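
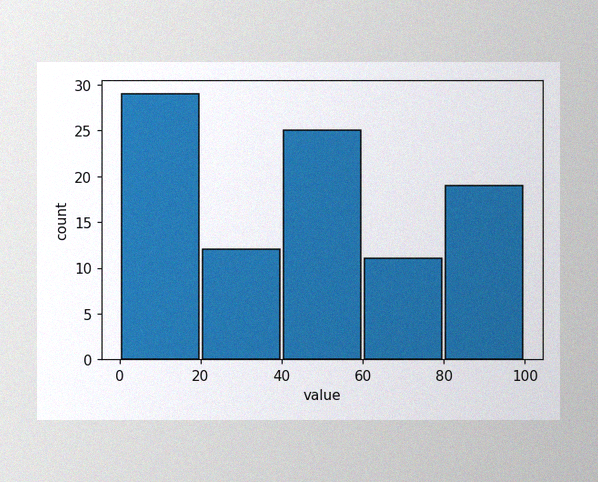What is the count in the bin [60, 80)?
11

The image has some photo noise and uneven lighting. The [60, 80) bin has height 11.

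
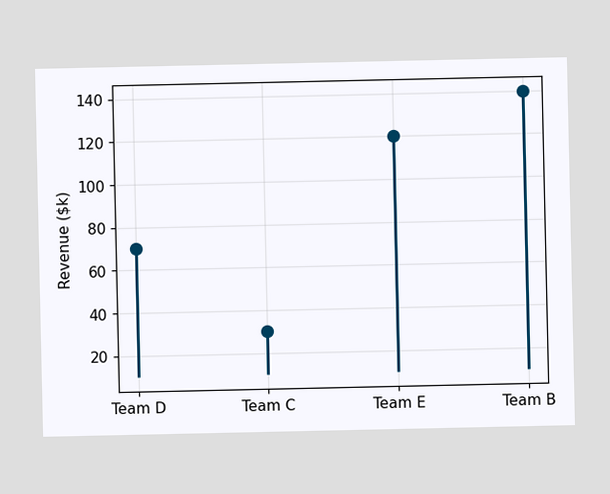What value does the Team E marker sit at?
$120k

The Team E marker sits at $120k.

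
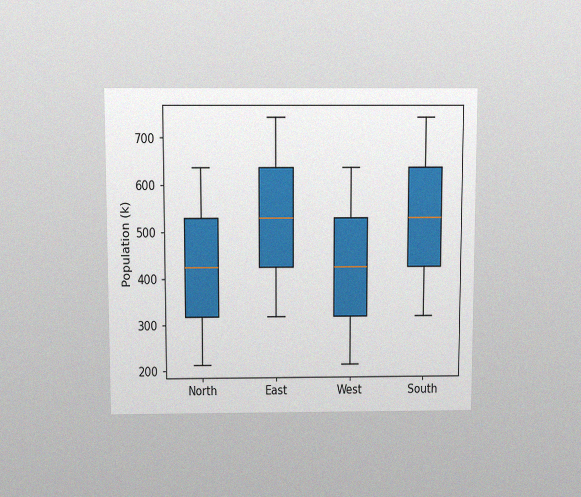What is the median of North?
The chart is viewed slightly from above, with some photo noise. The median line in the North box sits at 424k.

424k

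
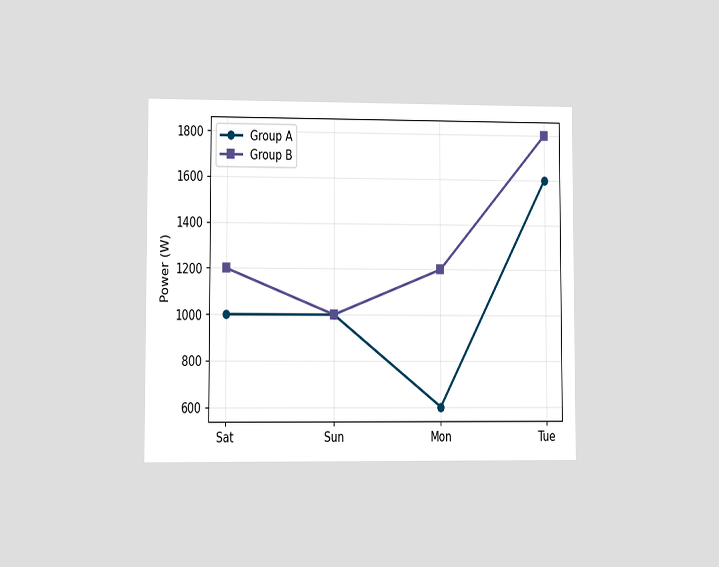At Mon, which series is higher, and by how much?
The chart is viewed at a slight angle. At Mon, Group B sits above the other line by 600W.

Group B, by 600W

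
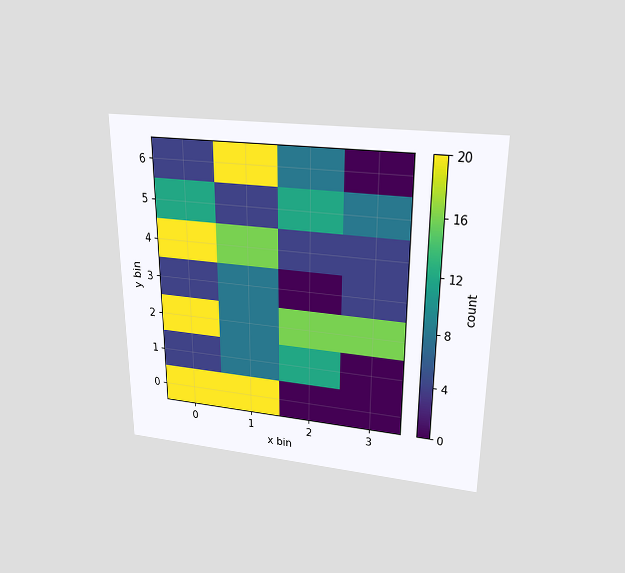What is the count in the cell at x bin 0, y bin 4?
20

The chart is viewed slightly from above. Matching the cell (0, 4) against the colorbar gives 20.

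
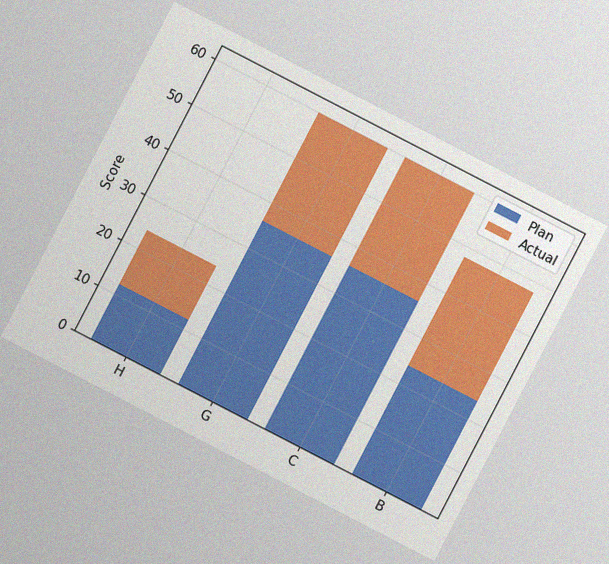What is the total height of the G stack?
The chart is tilted about 27° clockwise, with some photo noise. The G stack's top reaches 60 on the y-axis.

60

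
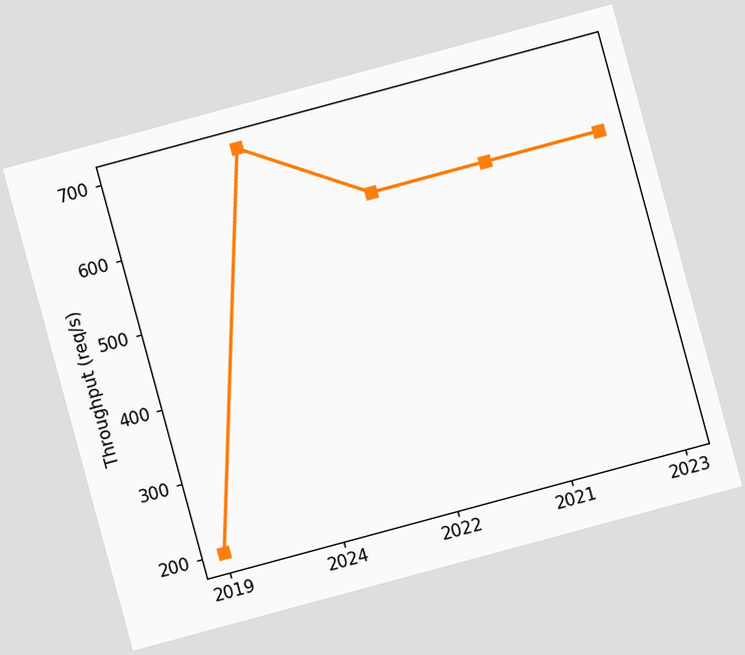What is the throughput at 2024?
The chart is tilted about 15° counter-clockwise. At 2024, the line is at 700req/s.

700req/s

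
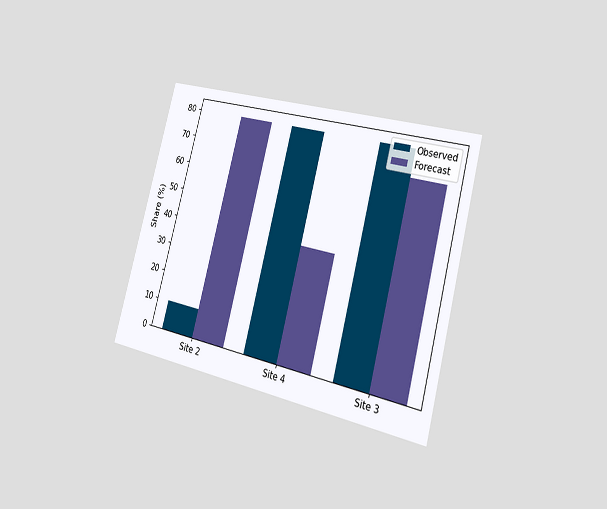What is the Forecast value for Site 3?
70%

The chart is tilted about 15° clockwise and viewed slightly from the right. The Forecast bar at Site 3 reaches 70% on the y-axis.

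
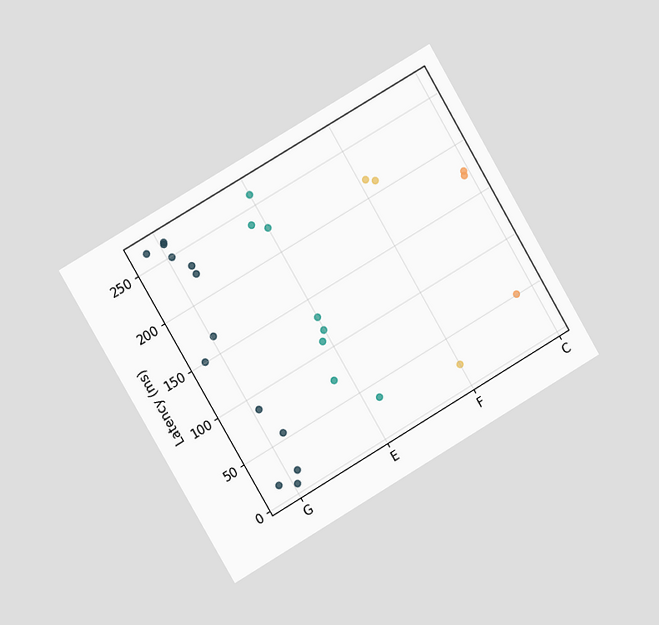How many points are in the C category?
The chart is tilted about 30° counter-clockwise and viewed slightly from the left. Counting the markers in the C column gives 3.

3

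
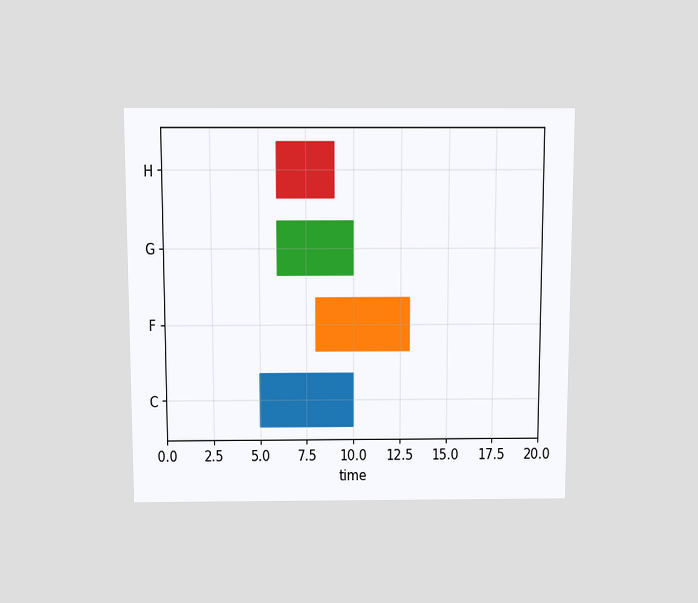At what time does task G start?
The chart is viewed slightly from above. The G bar begins at t=6.

6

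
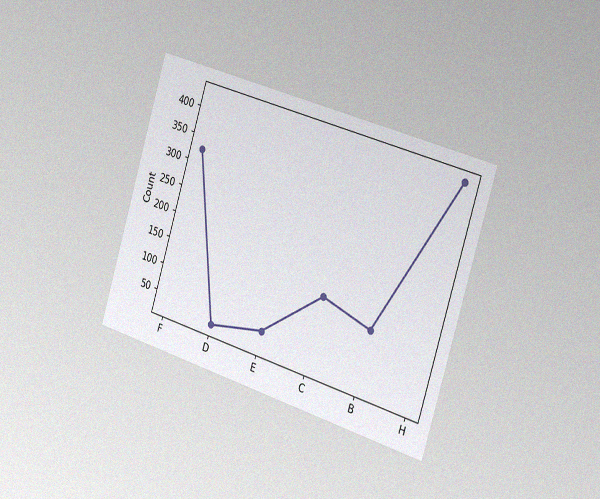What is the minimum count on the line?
25

The chart is tilted about 17° clockwise and viewed slightly from the right, with some photo noise. The lowest point is at D, and reading across to the y-axis gives 25.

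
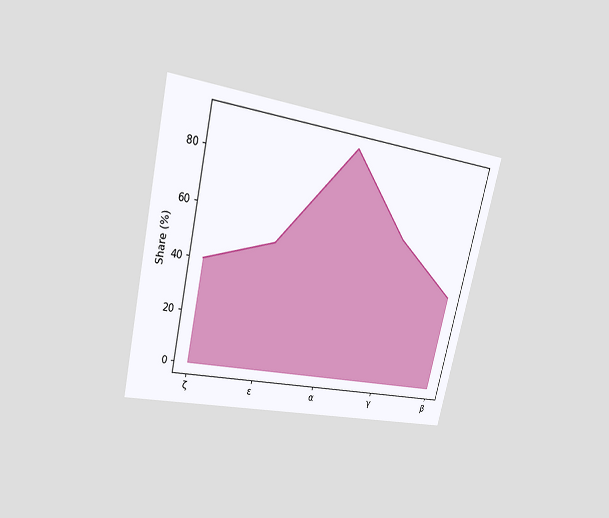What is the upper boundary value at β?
40%

The chart is tilted about 13° clockwise and viewed at a slight angle. At β the upper boundary is at 40%.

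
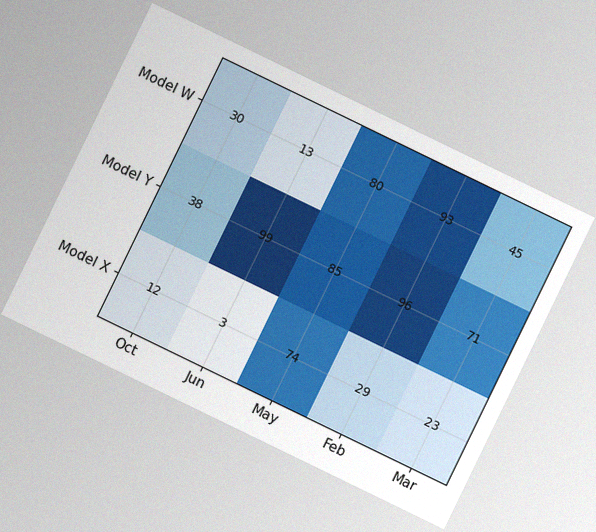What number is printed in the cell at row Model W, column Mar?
The chart is tilted about 26° clockwise, with some photo noise. The (Model W, Mar) cell reads 45.

45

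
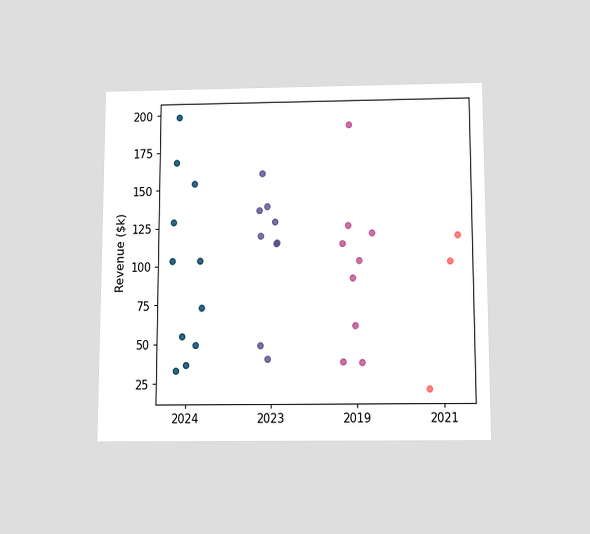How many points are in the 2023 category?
9

The chart is viewed slightly from below. Counting the markers in the 2023 column gives 9.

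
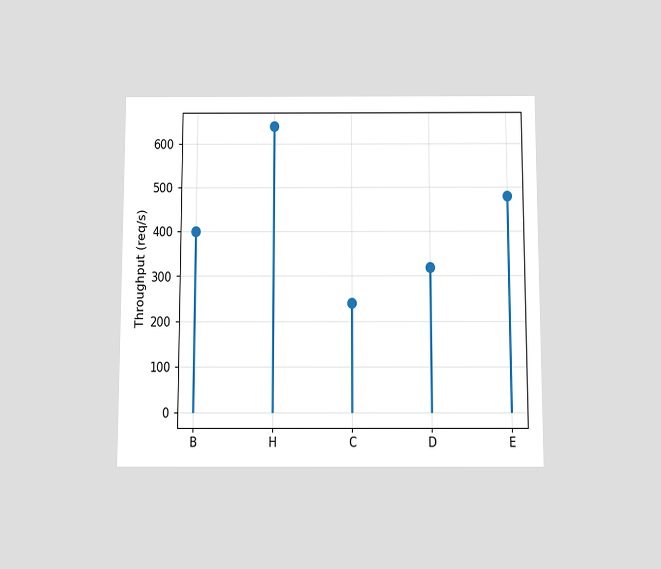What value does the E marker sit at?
480req/s

The chart is viewed slightly from below. The E marker sits at 480req/s.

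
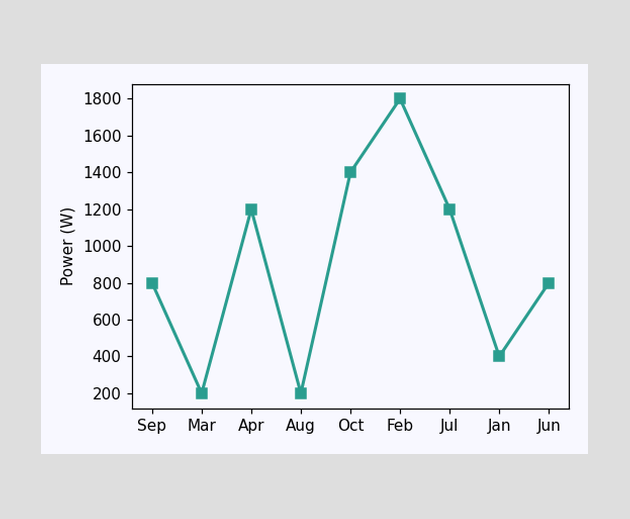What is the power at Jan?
At Jan, the line is at 400W.

400W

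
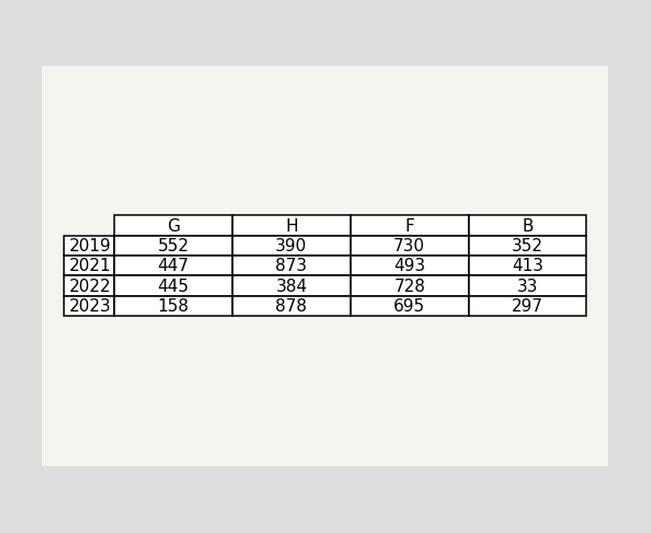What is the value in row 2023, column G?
158

The (2023, G) cell reads 158.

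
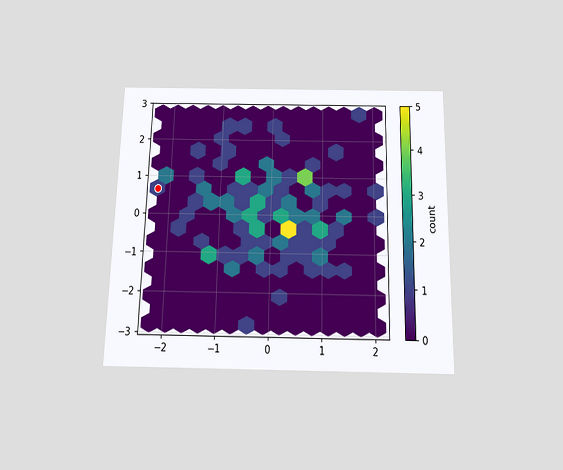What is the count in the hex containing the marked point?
1

The chart is viewed slightly from below. The marked hex reads 1 on the colorbar.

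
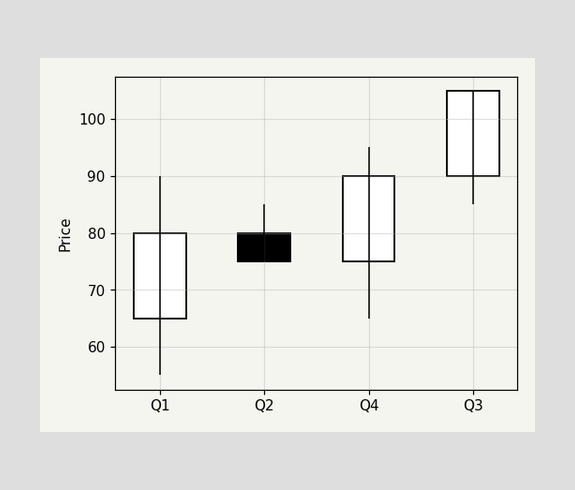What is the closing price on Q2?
75

The Q2 candle closes at 75.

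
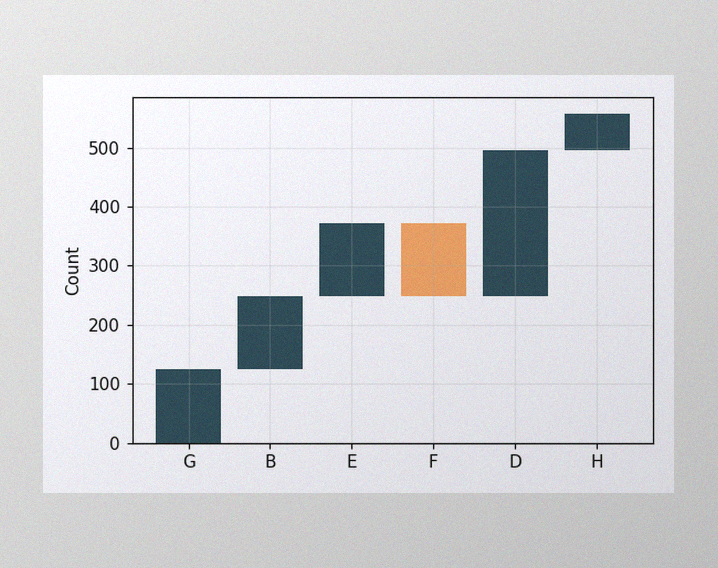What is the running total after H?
558

The image has some photo noise and uneven lighting. After H the running total reaches 558.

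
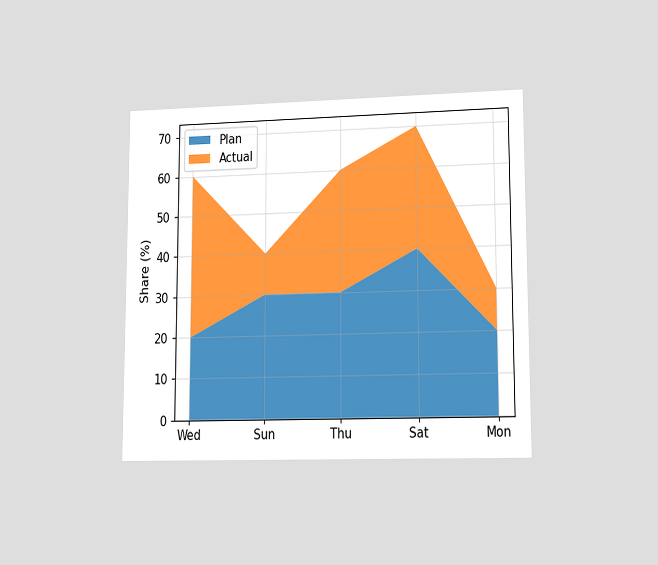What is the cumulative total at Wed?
60%

The chart is viewed at a slight angle. The stacked total at Wed reaches 60%.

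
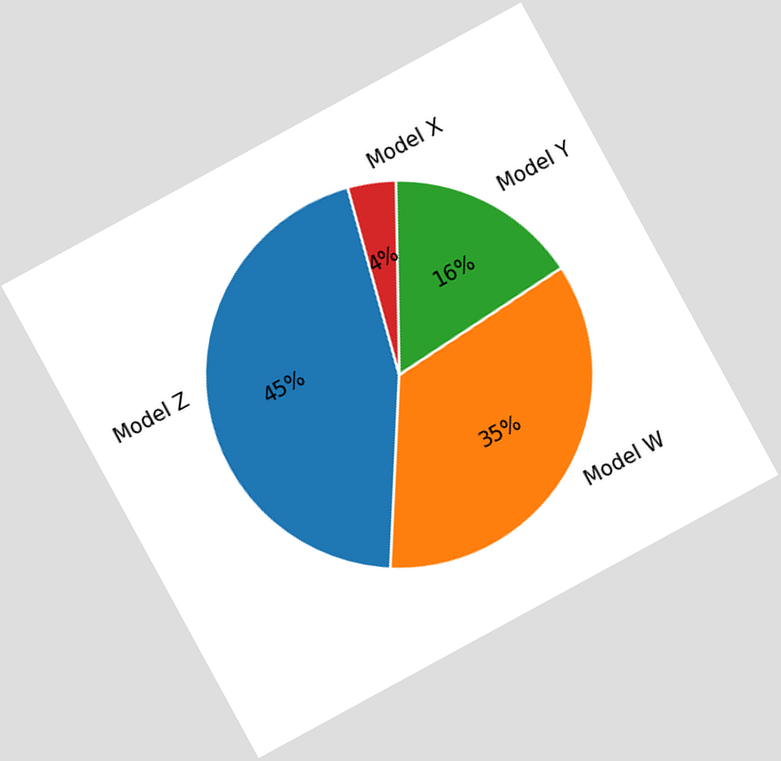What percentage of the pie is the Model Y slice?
16%

The chart is tilted about 29° counter-clockwise. The Model Y slice takes up 16% of the pie.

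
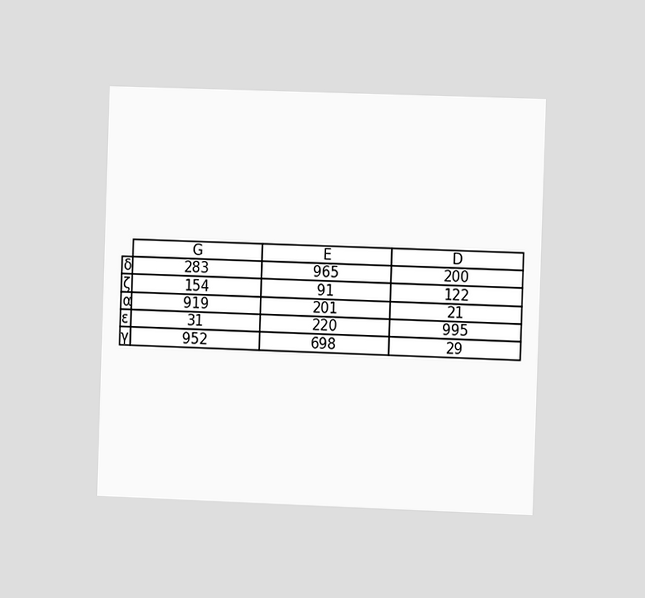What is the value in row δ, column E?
965

The chart is viewed at a slight angle. The (δ, E) cell reads 965.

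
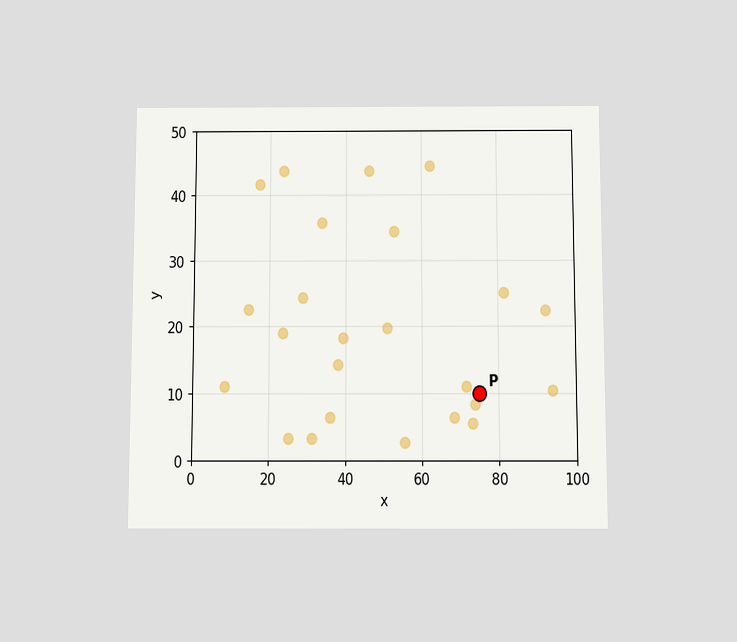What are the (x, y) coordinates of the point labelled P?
The chart is viewed slightly from below. Following the gridlines from P to each axis, P sits at (75, 10).

(75, 10)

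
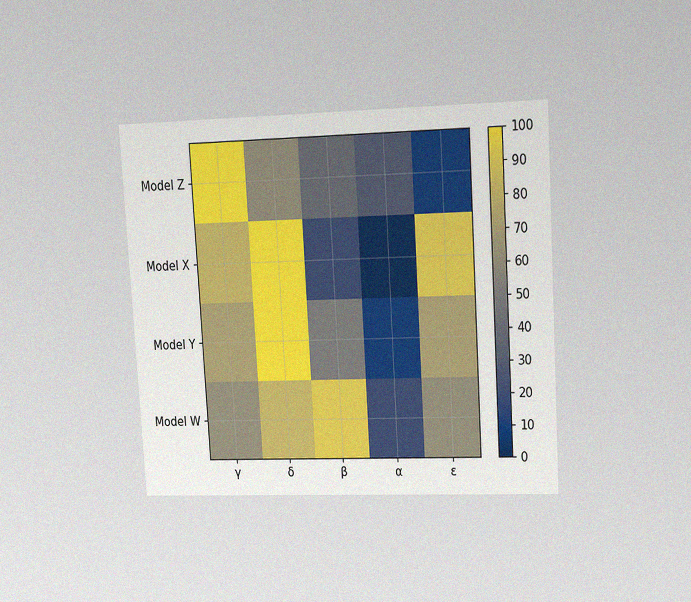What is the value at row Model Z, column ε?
10

The chart is tilted about 3° counter-clockwise and viewed at a slight angle, with some photo noise. Matching cell (Model Z, ε) against the colorbar gives 10.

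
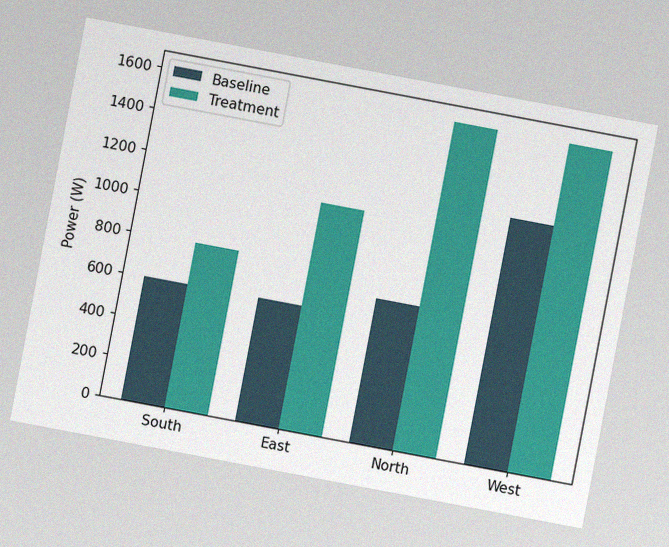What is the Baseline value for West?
1200W

The chart is tilted about 11° clockwise, with some photo noise. The Baseline bar at West reaches 1200W on the y-axis.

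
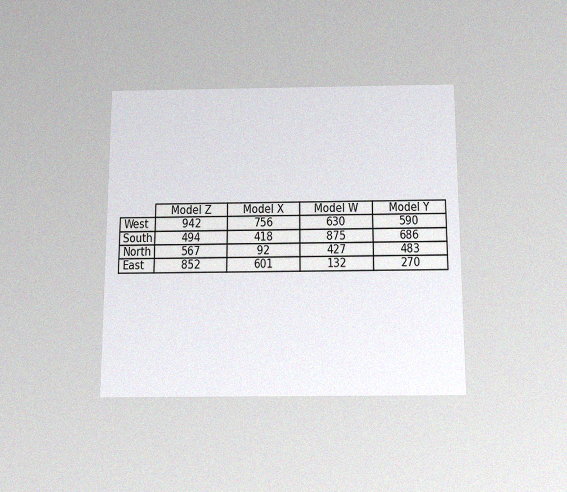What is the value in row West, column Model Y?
590

The chart is viewed slightly from below, with some photo noise. The (West, Model Y) cell reads 590.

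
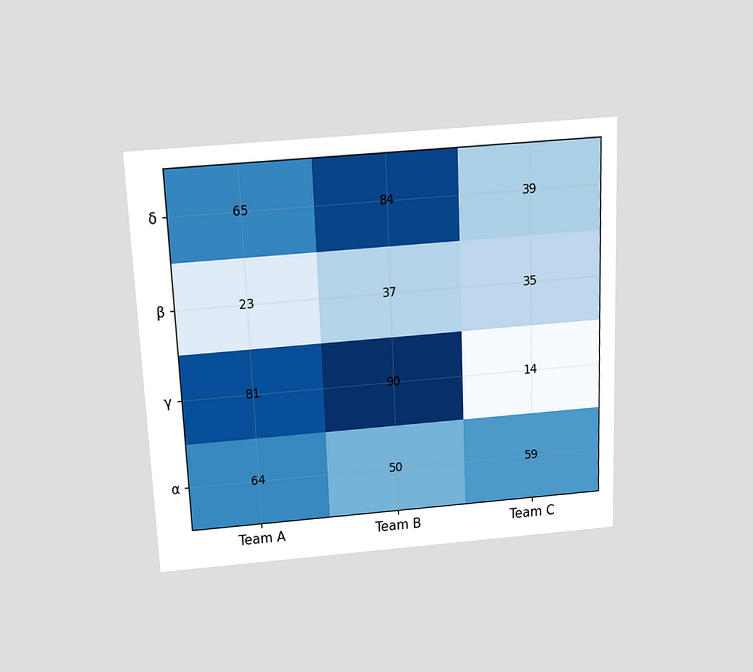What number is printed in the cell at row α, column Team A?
64

The chart is tilted about 2° counter-clockwise and viewed slightly from above. The (α, Team A) cell reads 64.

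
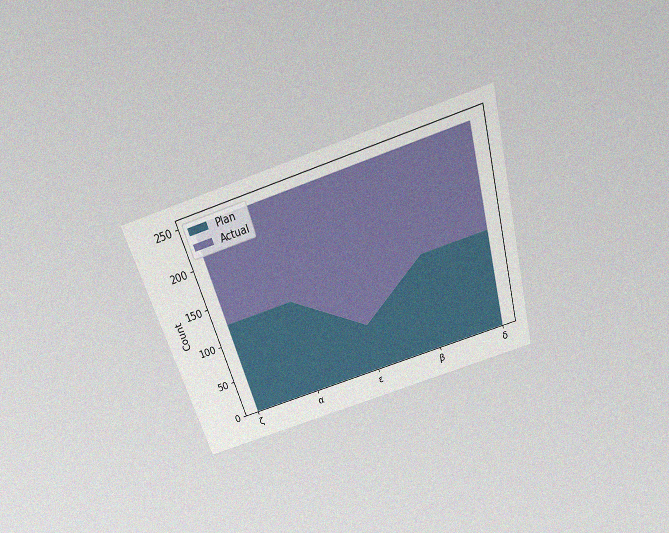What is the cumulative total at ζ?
248

The chart is tilted about 17° counter-clockwise and viewed slightly from above, with some photo noise. The stacked total at ζ reaches 248.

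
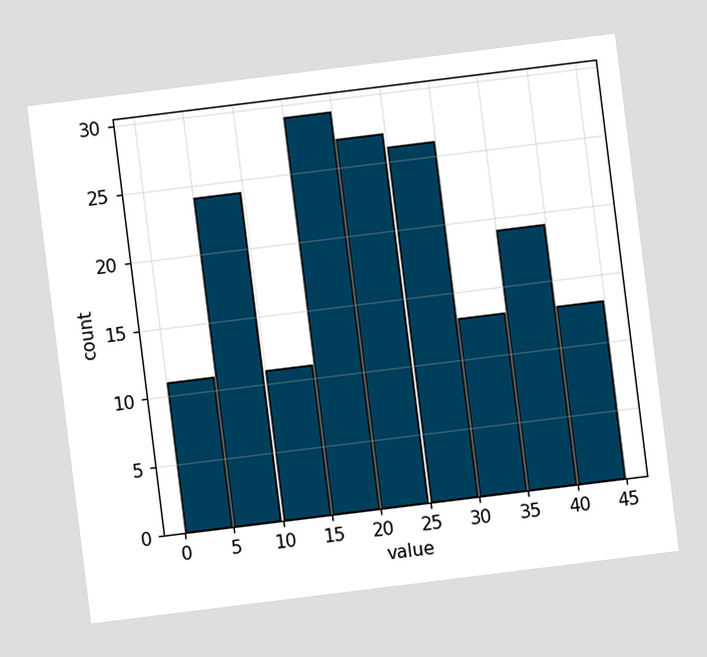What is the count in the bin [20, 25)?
27

The chart is tilted about 7° counter-clockwise. The [20, 25) bin has height 27.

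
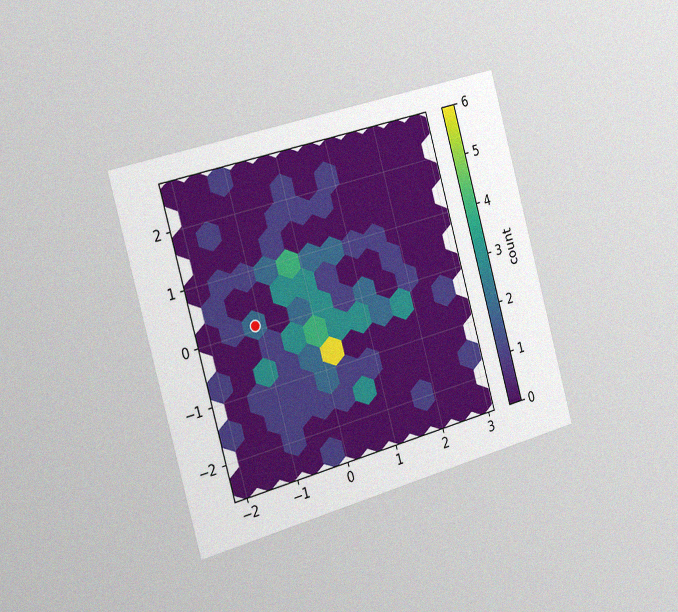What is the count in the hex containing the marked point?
The chart is tilted about 16° counter-clockwise and viewed slightly from the left, with some photo noise. The marked hex reads 2 on the colorbar.

2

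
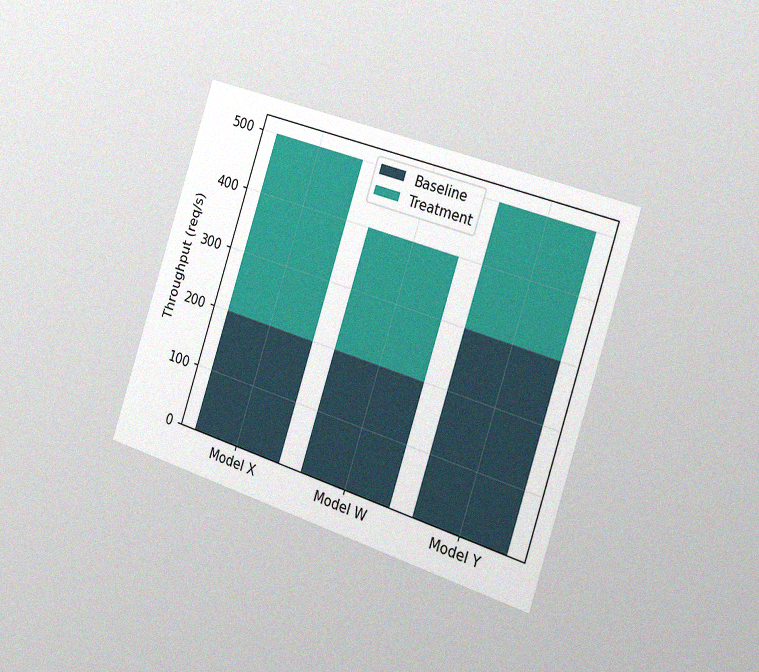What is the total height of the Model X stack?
500req/s

The chart is tilted about 18° clockwise and viewed slightly from the right, with some photo noise. The Model X stack's top reaches 500req/s on the y-axis.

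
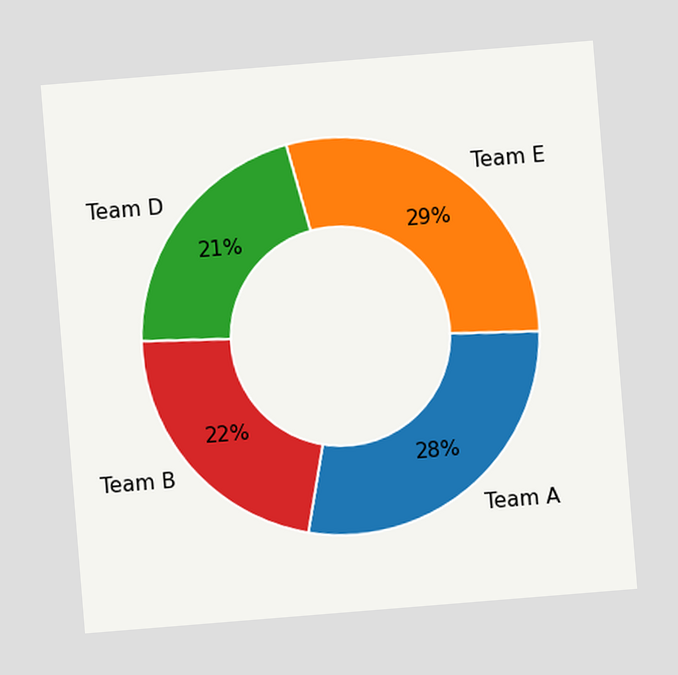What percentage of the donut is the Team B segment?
The chart is tilted about 5° counter-clockwise. The Team B segment takes up 22% of the ring.

22%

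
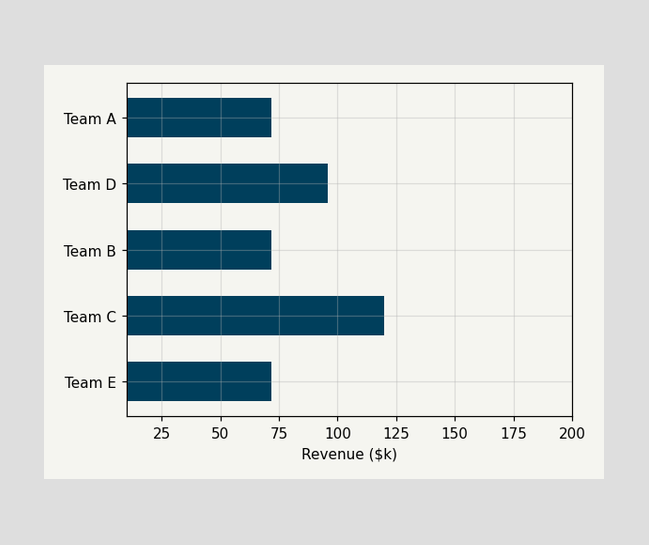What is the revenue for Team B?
Reading along the chart's x-axis, the Team B bar reaches $72k.

$72k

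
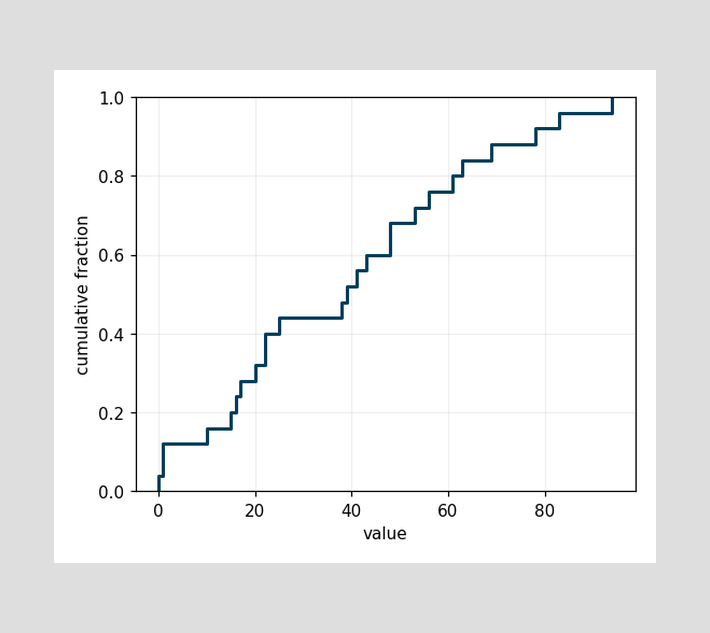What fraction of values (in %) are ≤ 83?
At x=83 the ECDF step is at 96%.

96%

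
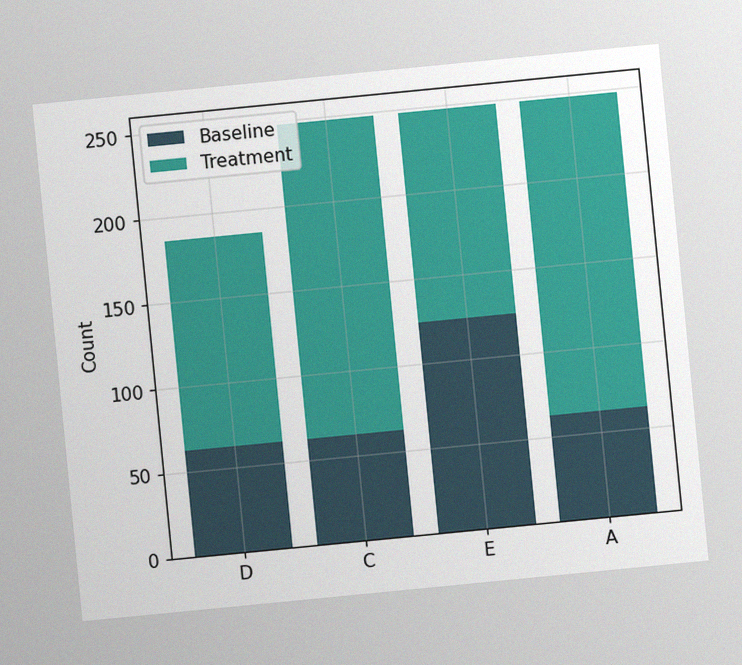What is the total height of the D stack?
186

The chart is tilted about 6° counter-clockwise, with some photo noise. The D stack's top reaches 186 on the y-axis.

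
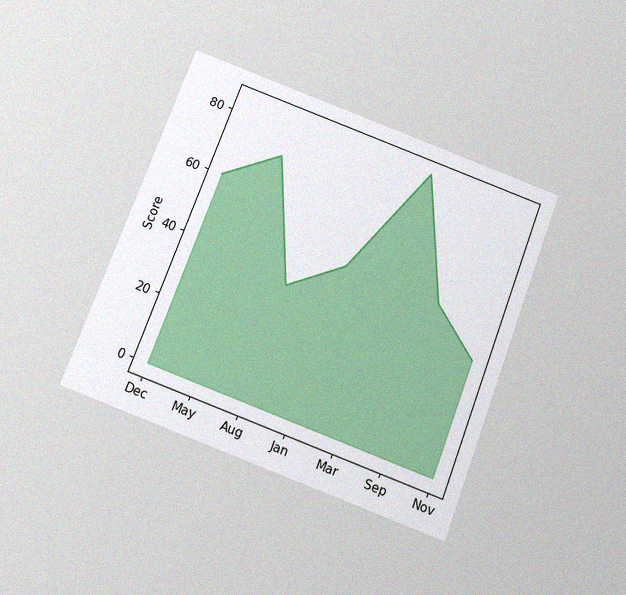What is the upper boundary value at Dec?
60

The chart is tilted about 21° clockwise and viewed slightly from below, with some photo noise. At Dec the upper boundary is at 60.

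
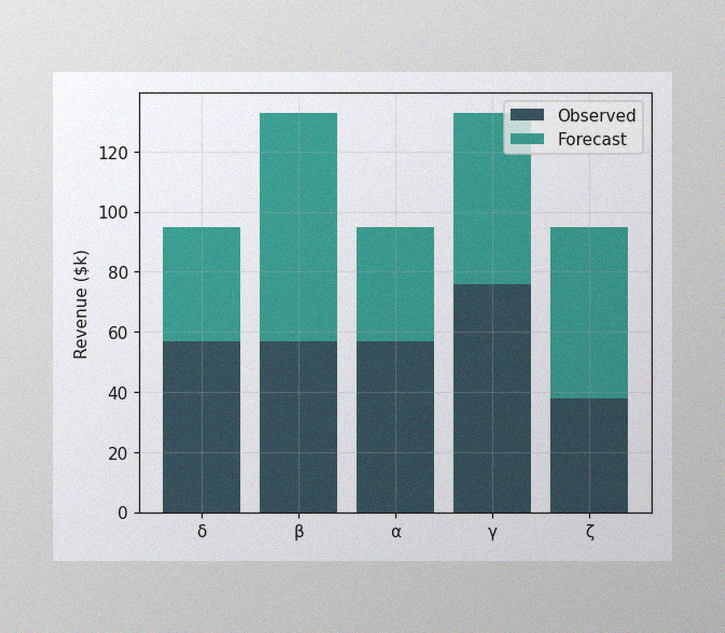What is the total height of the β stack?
$133k

The image has some photo noise and uneven lighting. The β stack's top reaches $133k on the y-axis.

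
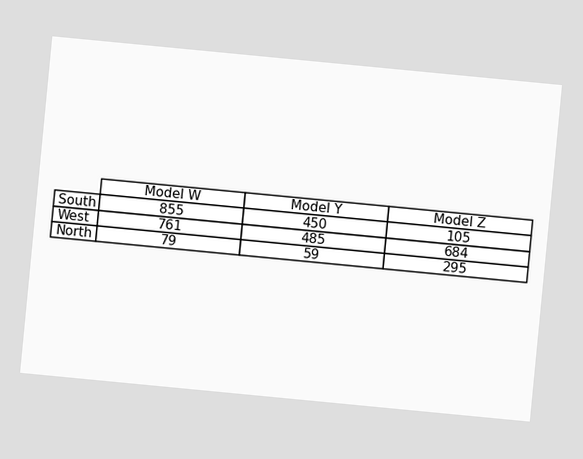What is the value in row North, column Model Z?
295

The chart is tilted about 5° clockwise. The (North, Model Z) cell reads 295.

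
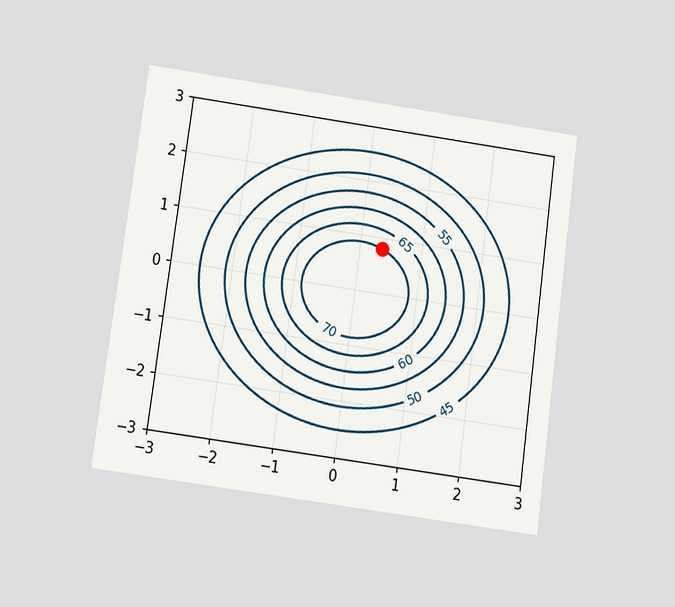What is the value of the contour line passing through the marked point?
70

The chart is tilted about 8° clockwise and viewed slightly from below. The marked point sits on the contour labelled 70.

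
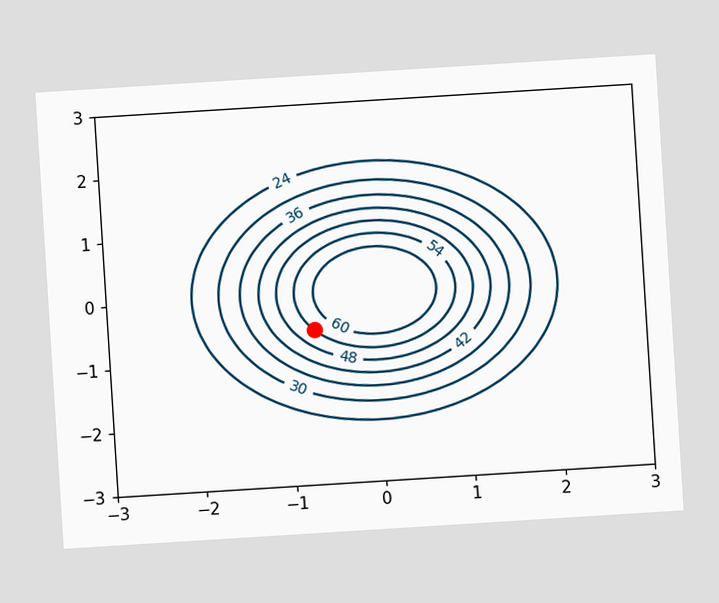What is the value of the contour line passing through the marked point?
The chart is tilted about 4° counter-clockwise. The marked point sits on the contour labelled 54.

54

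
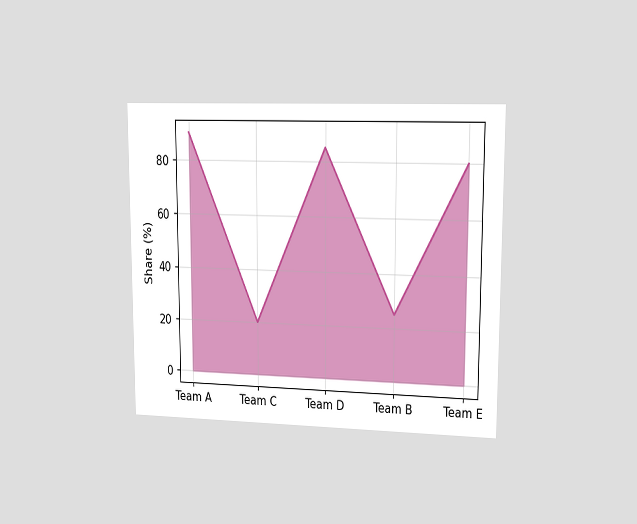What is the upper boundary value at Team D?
85%

The chart is viewed slightly from the right. At Team D the upper boundary is at 85%.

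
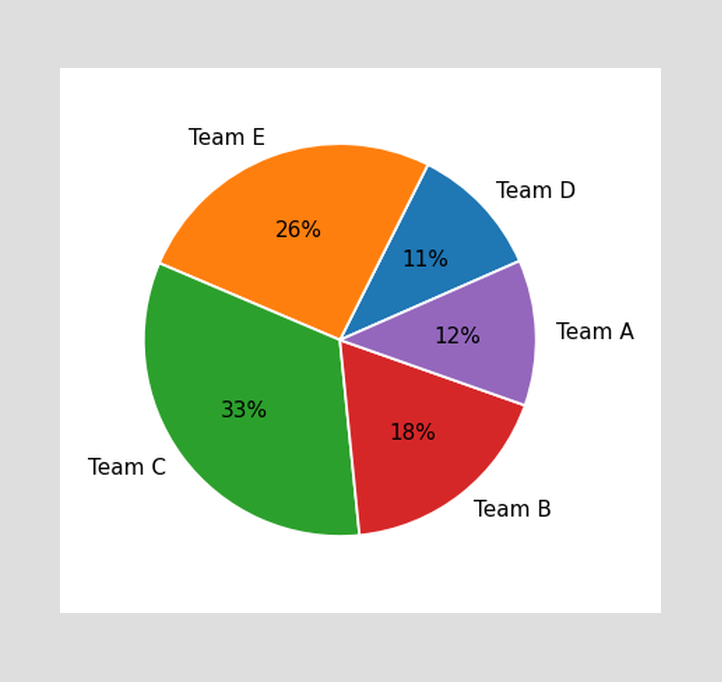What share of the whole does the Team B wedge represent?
18%

The Team B slice takes up 18% of the pie.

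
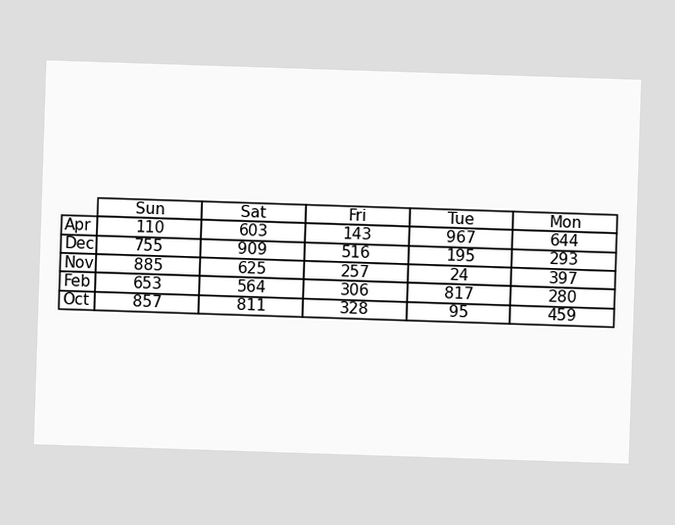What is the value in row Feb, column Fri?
306

The (Feb, Fri) cell reads 306.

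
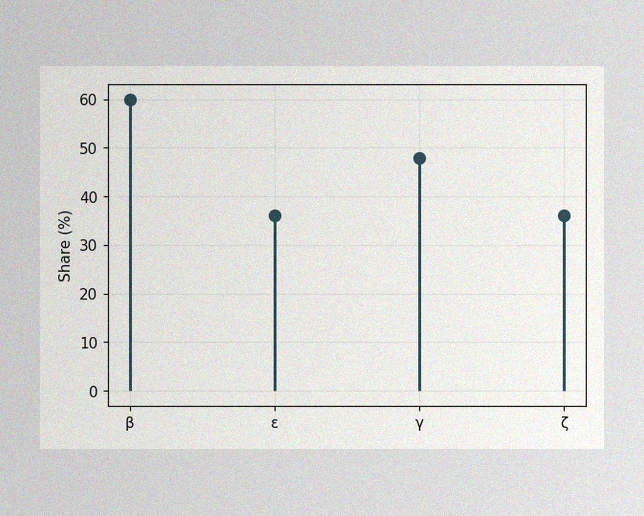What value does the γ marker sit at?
The image has some photo noise and uneven lighting. The γ marker sits at 48%.

48%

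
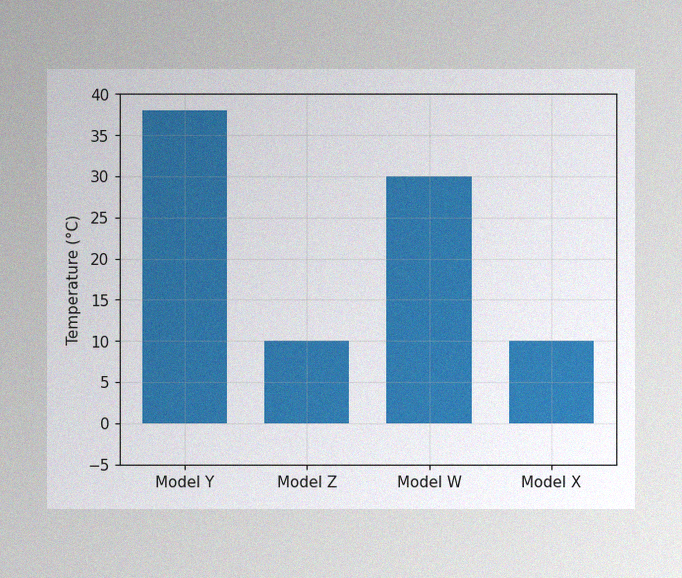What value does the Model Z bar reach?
10°C

The image has some photo noise and uneven lighting. Reading along the chart's y-axis, the Model Z bar reaches 10°C.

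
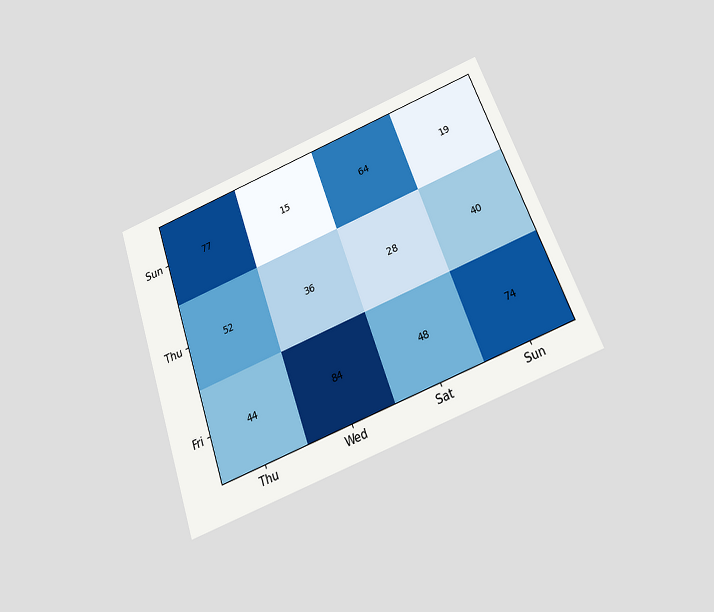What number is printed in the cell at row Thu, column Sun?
The chart is tilted about 20° counter-clockwise and viewed slightly from below. The (Thu, Sun) cell reads 40.

40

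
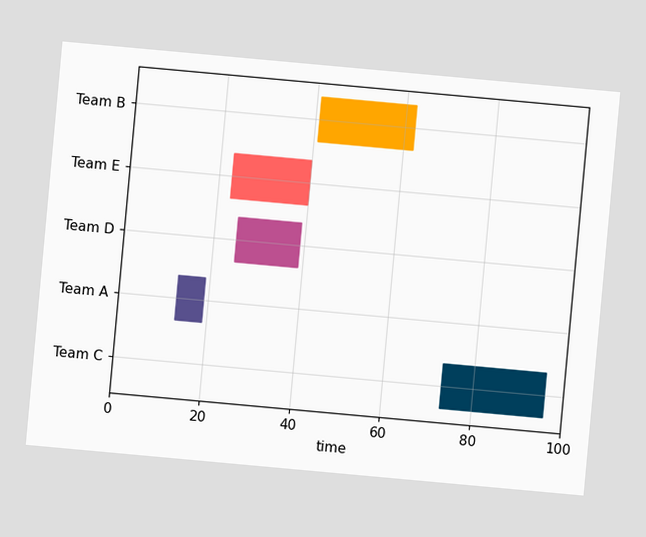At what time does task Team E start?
23

The chart is tilted about 5° clockwise. The Team E bar begins at t=23.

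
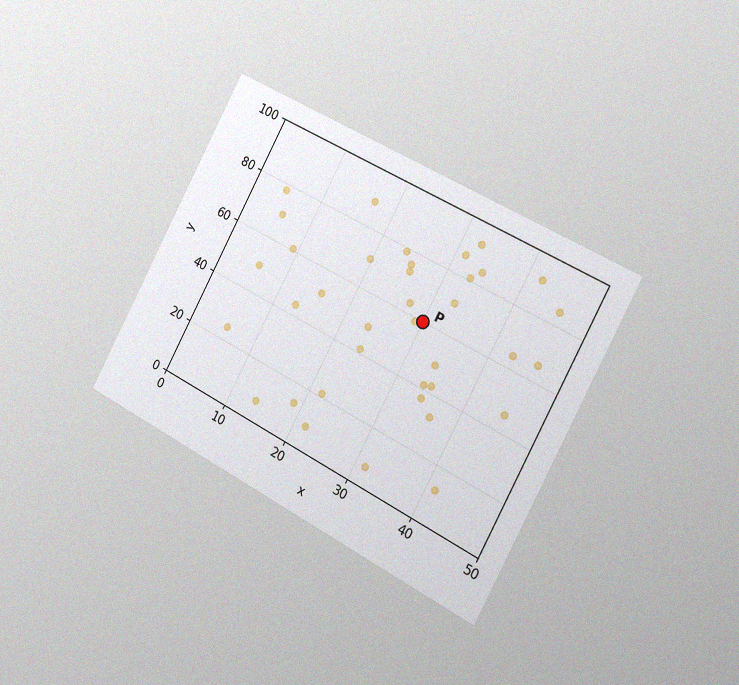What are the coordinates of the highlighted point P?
The chart is tilted about 28° clockwise and viewed slightly from the right, with some photo noise. Following the gridlines from P to each axis, P sits at (30, 60).

(30, 60)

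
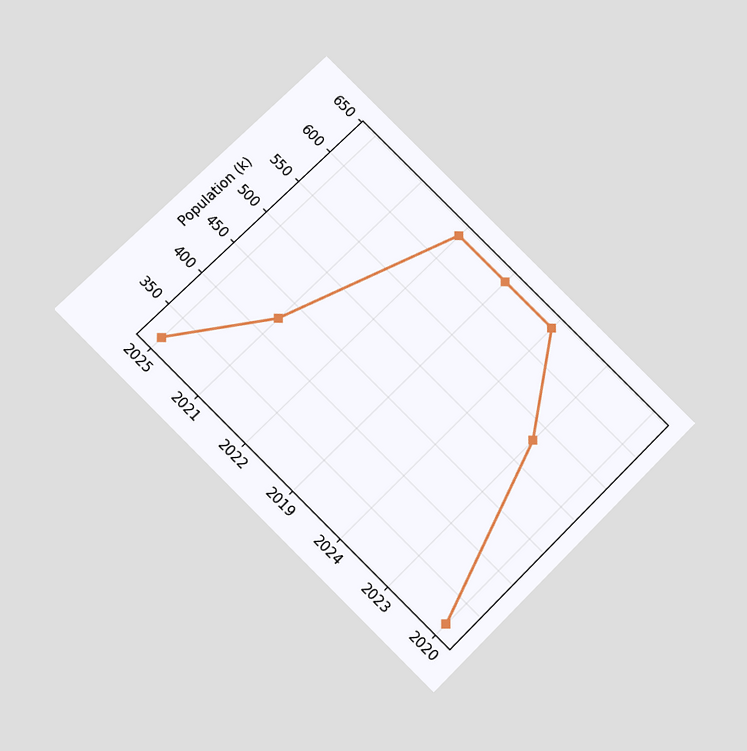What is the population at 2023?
The chart is tilted about 45° clockwise and viewed slightly from below. At 2023, the line is at 530k.

530k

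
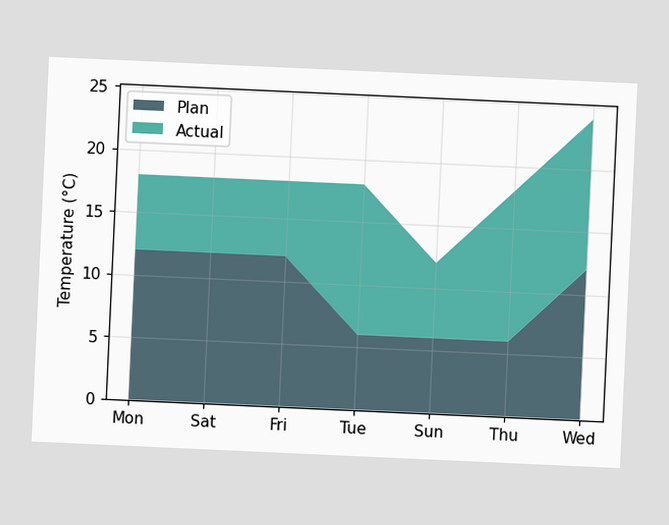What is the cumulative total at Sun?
The chart is tilted about 3° clockwise. The stacked total at Sun reaches 12°C.

12°C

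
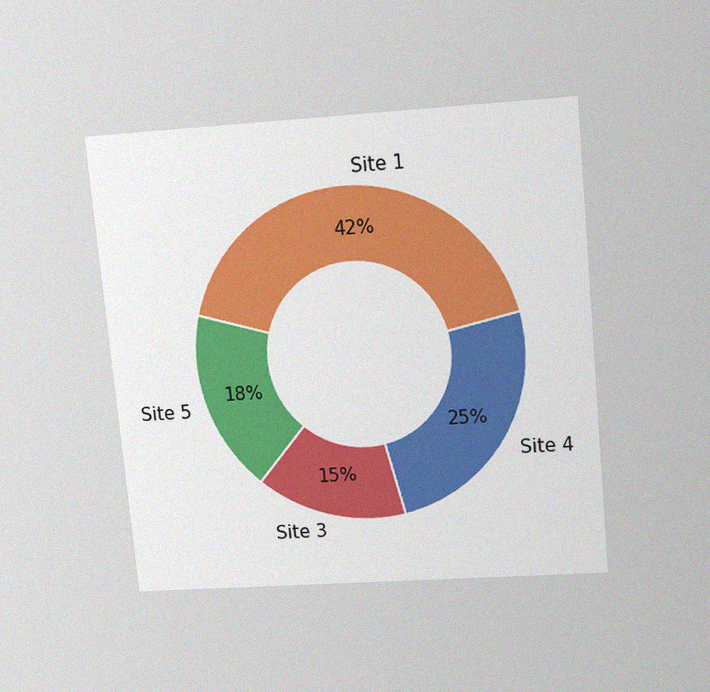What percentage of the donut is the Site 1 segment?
The chart is tilted about 5° counter-clockwise and viewed slightly from above, with some photo noise. The Site 1 segment takes up 42% of the ring.

42%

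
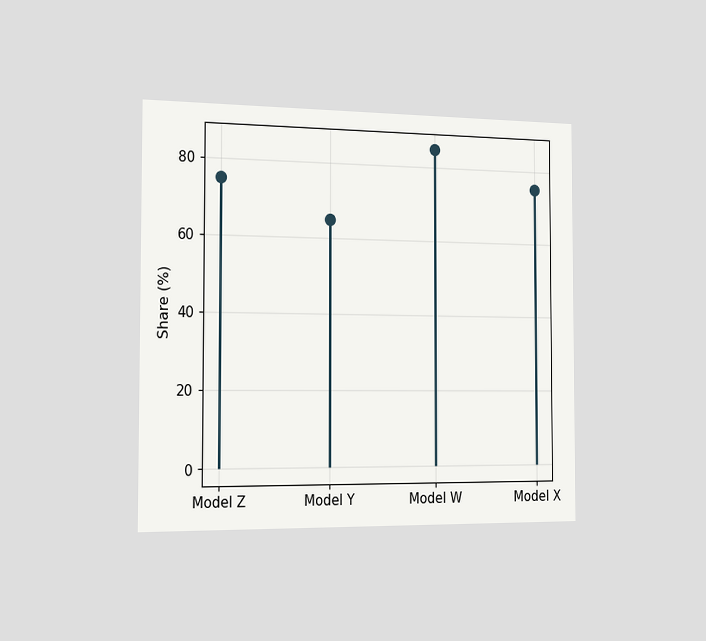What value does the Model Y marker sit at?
The chart is viewed slightly from the left. The Model Y marker sits at 65%.

65%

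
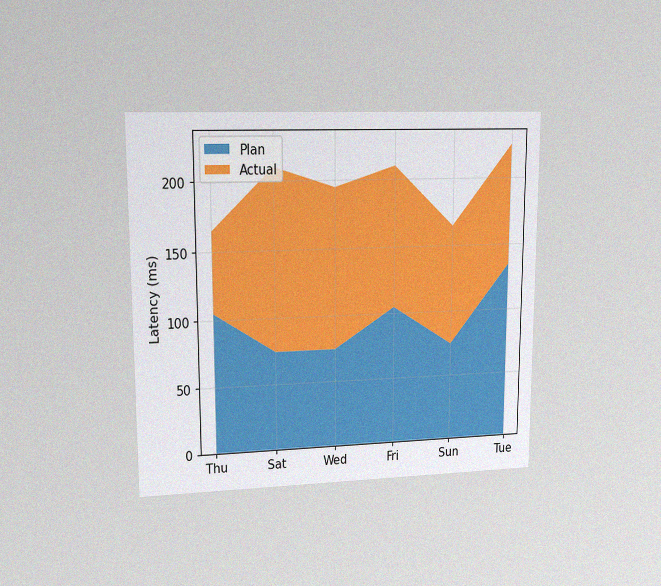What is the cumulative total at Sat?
The chart is viewed at a slight angle, with some photo noise. The stacked total at Sat reaches 210ms.

210ms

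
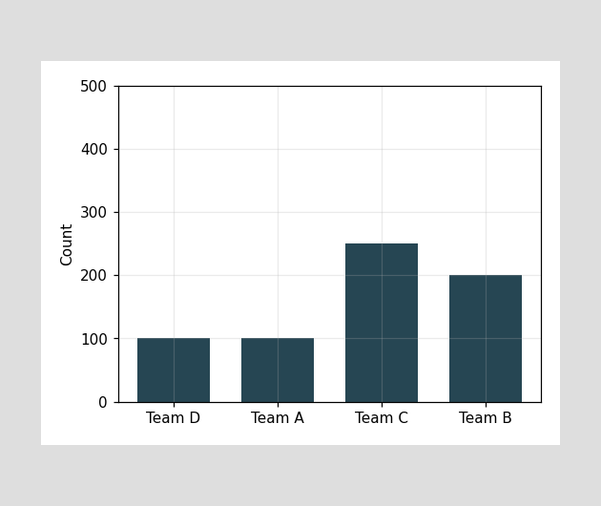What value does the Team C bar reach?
Reading along the chart's y-axis, the Team C bar reaches 250.

250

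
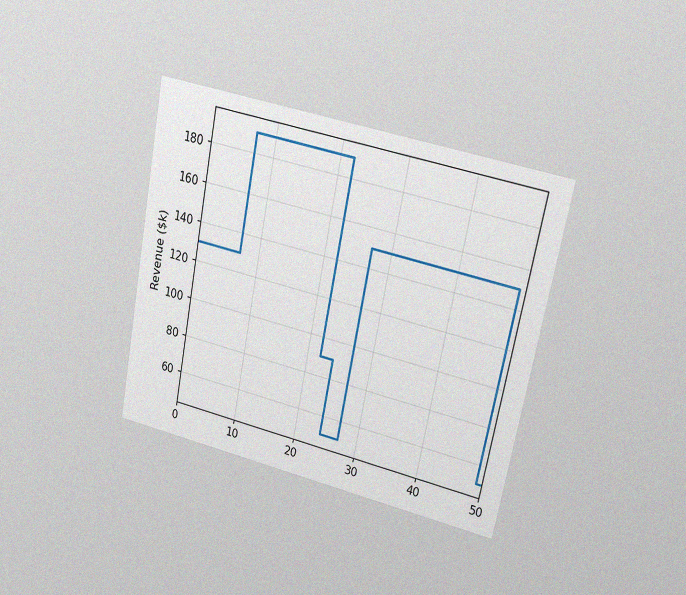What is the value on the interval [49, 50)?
$50k

The chart is tilted about 11° clockwise and viewed at a slight angle, with some photo noise. On [49, 50) the step sits at $50k.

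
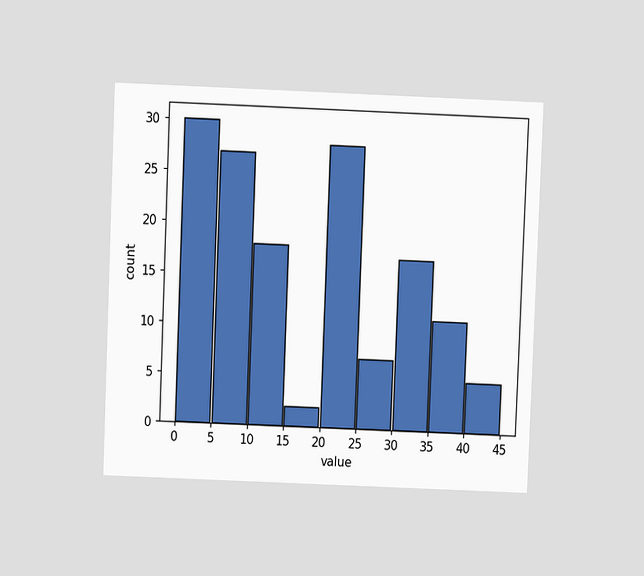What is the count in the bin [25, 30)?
7

The chart is tilted about 2° clockwise and viewed at a slight angle. The [25, 30) bin has height 7.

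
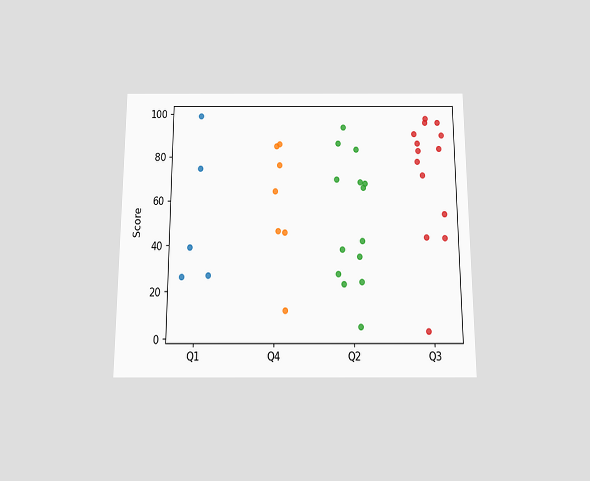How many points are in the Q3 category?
The chart is viewed slightly from below. Counting the markers in the Q3 column gives 14.

14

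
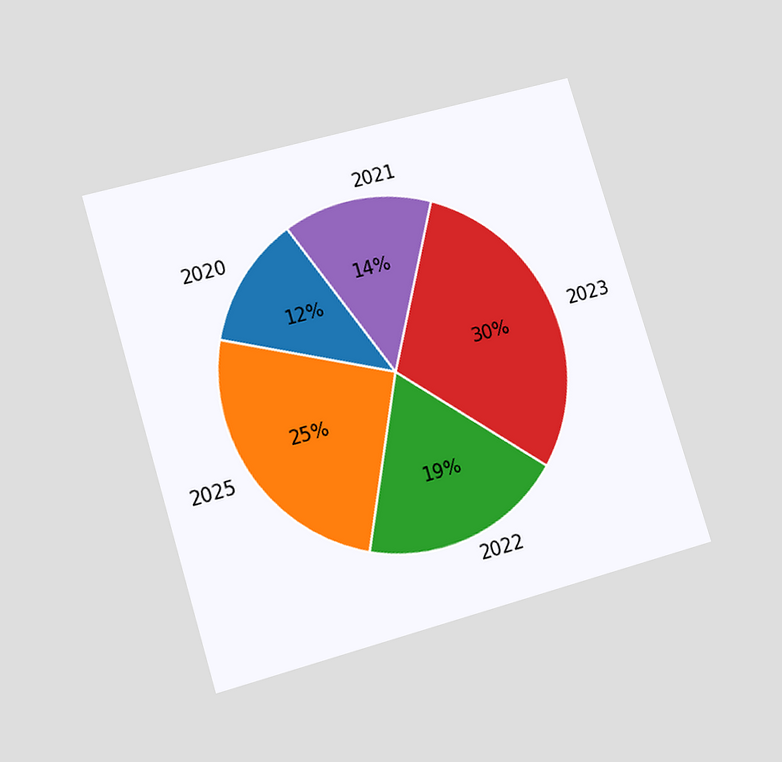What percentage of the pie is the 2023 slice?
30%

The chart is tilted about 17° counter-clockwise and viewed at a slight angle. The 2023 slice takes up 30% of the pie.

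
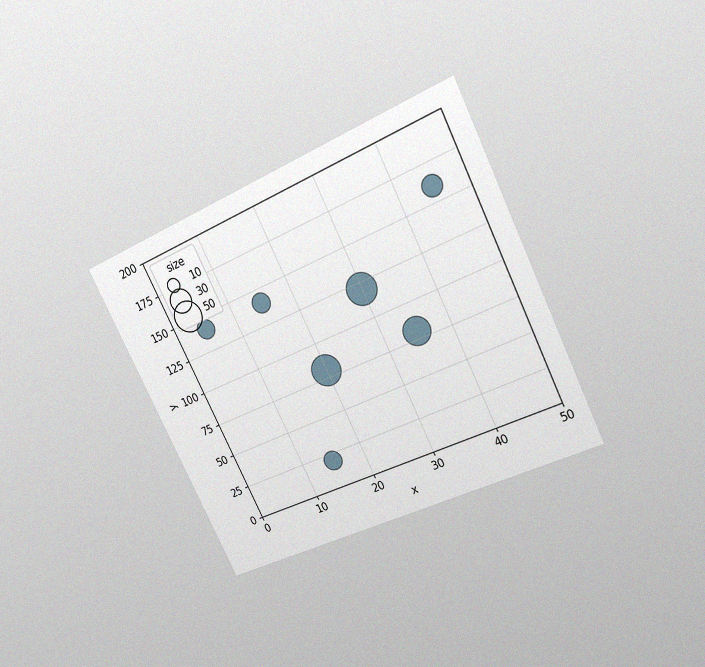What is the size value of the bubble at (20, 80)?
The chart is tilted about 26° counter-clockwise and viewed at a slight angle, with some photo noise. Matching the bubble at (20, 80) against the size legend gives 50.

50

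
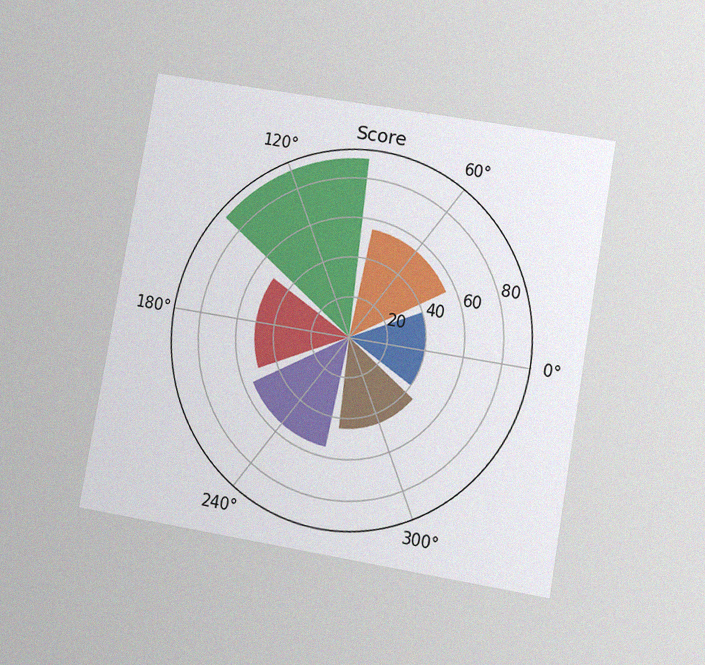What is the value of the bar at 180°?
The chart is tilted about 10° clockwise and viewed at a slight angle, with some photo noise. The bar at 180° reaches 50 on the radial axis.

50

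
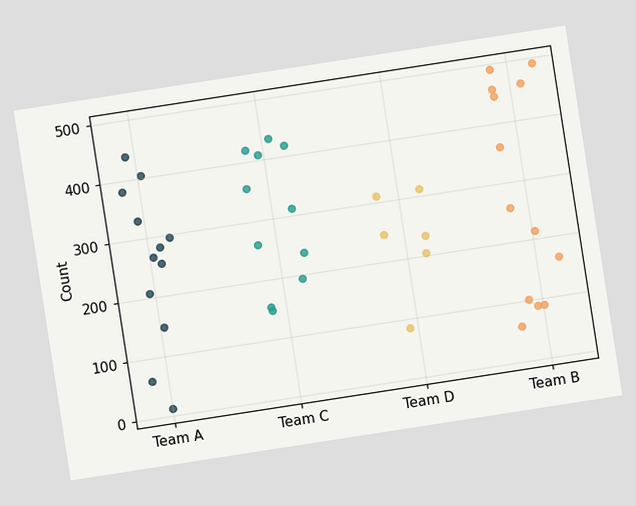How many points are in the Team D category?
The chart is tilted about 9° counter-clockwise. Counting the markers in the Team D column gives 6.

6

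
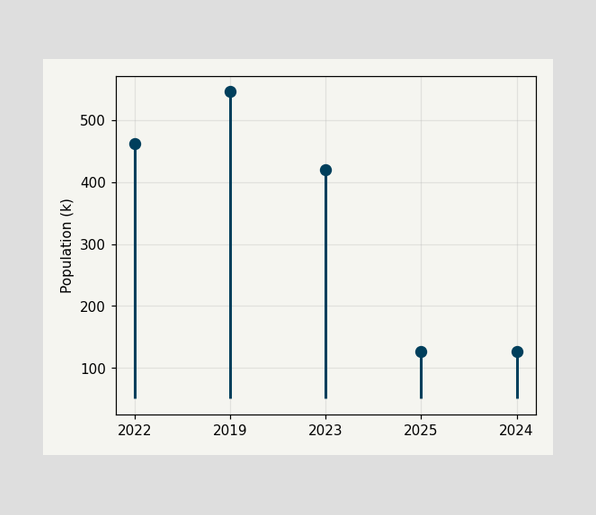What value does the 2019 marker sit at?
The 2019 marker sits at 546k.

546k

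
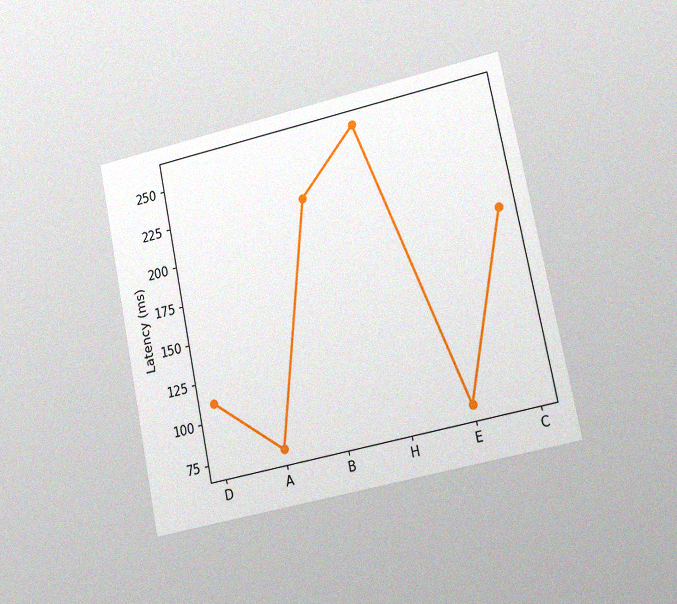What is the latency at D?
The chart is tilted about 12° counter-clockwise and viewed slightly from the right, with some photo noise. At D, the line is at 111ms.

111ms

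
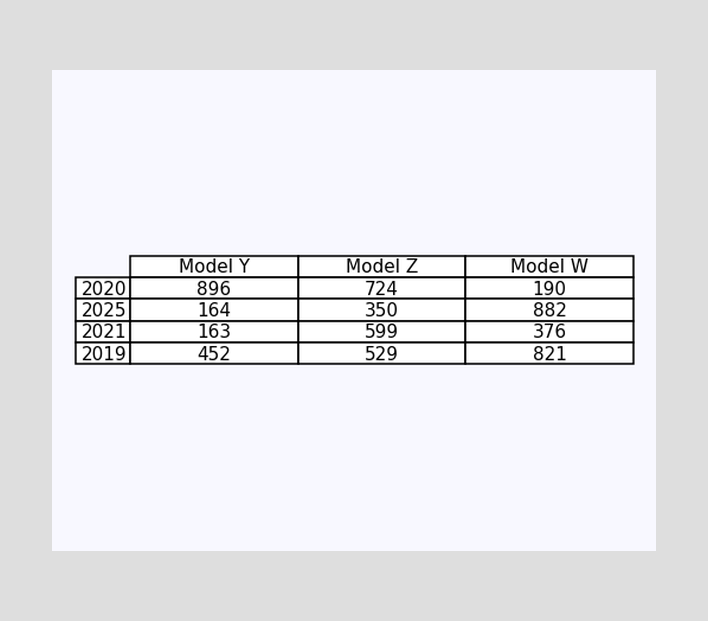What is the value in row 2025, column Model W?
882

The (2025, Model W) cell reads 882.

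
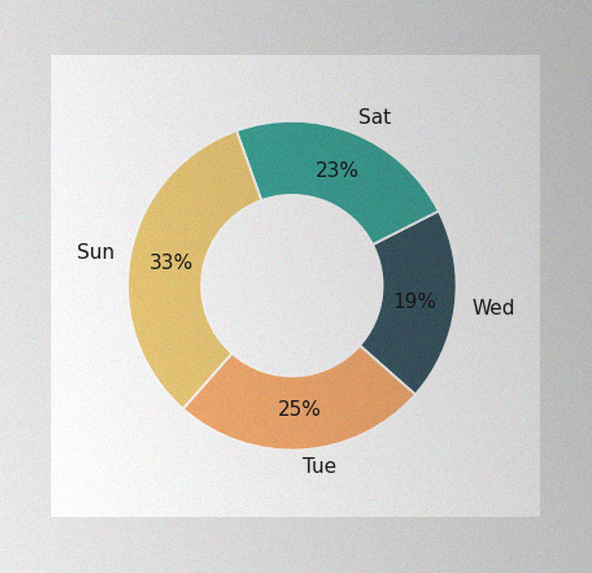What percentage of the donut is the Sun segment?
33%

The image has some photo noise and uneven lighting. The Sun segment takes up 33% of the ring.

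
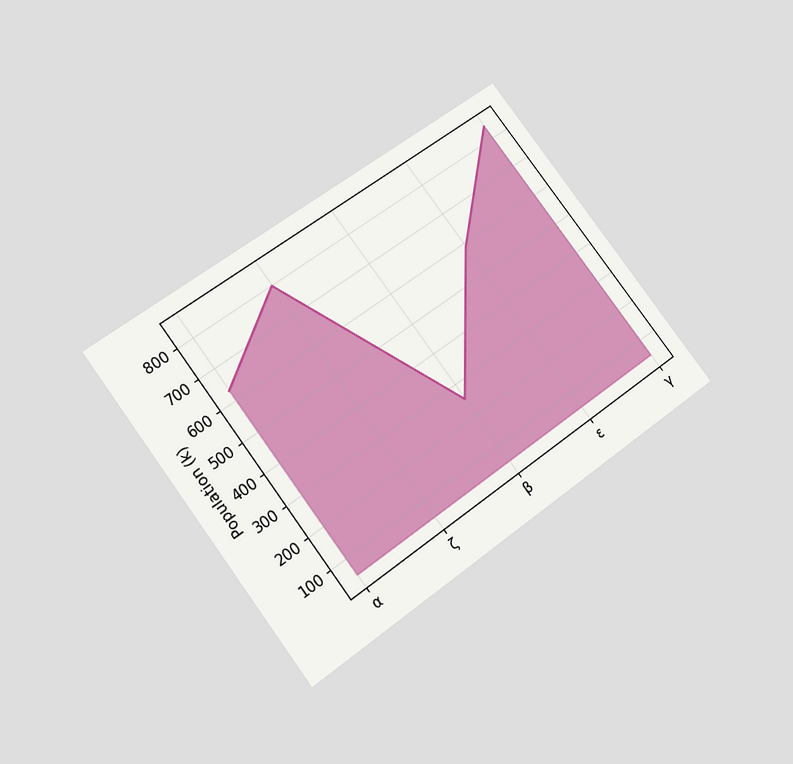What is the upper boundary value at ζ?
798k

The chart is tilted about 37° counter-clockwise and viewed slightly from below. At ζ the upper boundary is at 798k.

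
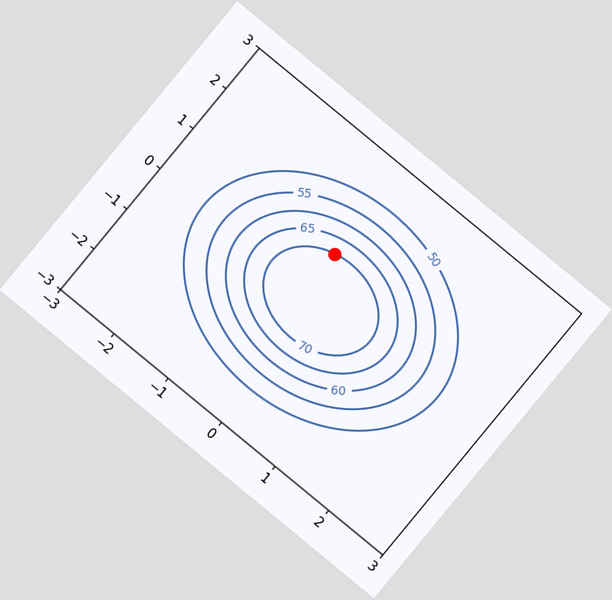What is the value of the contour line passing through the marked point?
70

The chart is tilted about 39° clockwise. The marked point sits on the contour labelled 70.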